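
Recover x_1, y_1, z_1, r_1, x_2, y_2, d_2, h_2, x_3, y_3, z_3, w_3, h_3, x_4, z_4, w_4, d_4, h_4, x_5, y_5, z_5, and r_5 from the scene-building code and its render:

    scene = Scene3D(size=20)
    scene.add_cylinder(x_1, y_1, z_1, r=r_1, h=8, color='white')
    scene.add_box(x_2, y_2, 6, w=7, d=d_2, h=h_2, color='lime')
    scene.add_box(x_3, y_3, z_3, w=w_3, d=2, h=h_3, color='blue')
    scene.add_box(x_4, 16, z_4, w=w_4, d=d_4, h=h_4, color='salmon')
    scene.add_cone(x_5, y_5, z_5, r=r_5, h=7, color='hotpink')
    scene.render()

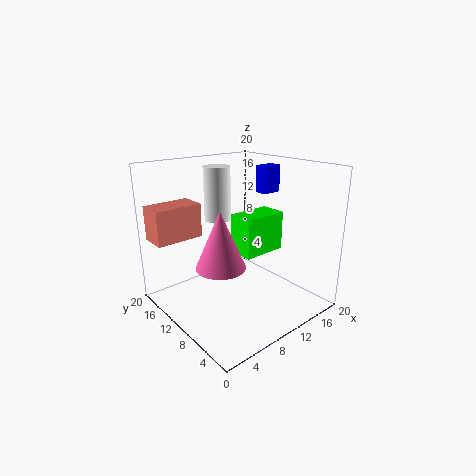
x_1 = 11
y_1 = 16
z_1 = 11
r_1 = 2
x_2 = 12
y_2 = 10
d_2 = 4
h_2 = 6
x_3 = 16
y_3 = 11
z_3 = 15
w_3 = 3
h_3 = 4
x_4 = 1
z_4 = 9
w_4 = 7
d_4 = 4
h_4 = 5
x_5 = 4
y_5 = 6
z_5 = 9
r_5 = 3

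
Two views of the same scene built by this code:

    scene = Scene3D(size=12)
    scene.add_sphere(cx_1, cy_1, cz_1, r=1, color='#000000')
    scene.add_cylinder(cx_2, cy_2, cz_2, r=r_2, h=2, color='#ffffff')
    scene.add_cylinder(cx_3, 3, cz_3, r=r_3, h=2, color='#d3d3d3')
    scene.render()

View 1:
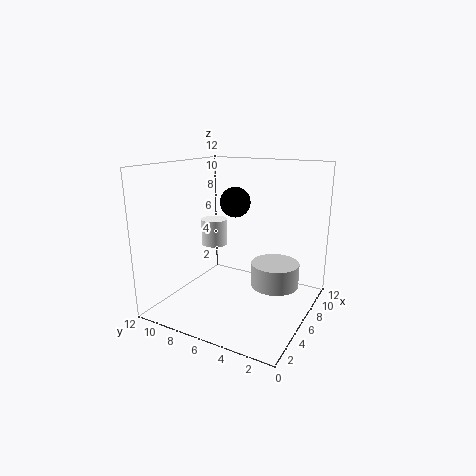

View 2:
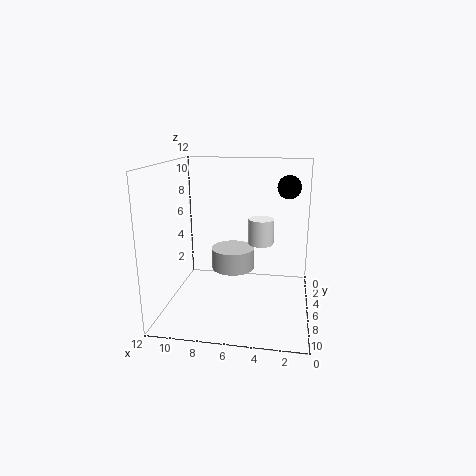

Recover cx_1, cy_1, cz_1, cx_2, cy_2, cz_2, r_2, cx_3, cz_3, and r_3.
cx_1 = 2
cy_1 = 4
cz_1 = 10
cx_2 = 4
cy_2 = 7
cz_2 = 6
r_2 = 1
cx_3 = 7
cz_3 = 2
r_3 = 2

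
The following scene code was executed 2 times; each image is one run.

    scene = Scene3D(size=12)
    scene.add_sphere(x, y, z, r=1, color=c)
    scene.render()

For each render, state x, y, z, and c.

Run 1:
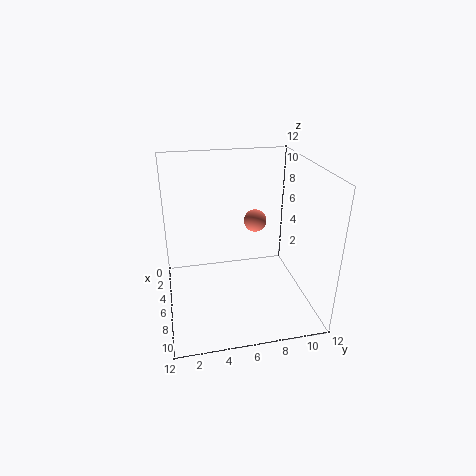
x = 4; y = 8; z = 6.5; c = 'salmon'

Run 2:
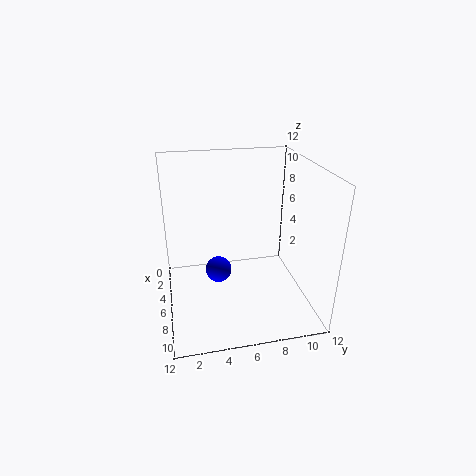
x = 8; y = 4; z = 4.5; c = 'blue'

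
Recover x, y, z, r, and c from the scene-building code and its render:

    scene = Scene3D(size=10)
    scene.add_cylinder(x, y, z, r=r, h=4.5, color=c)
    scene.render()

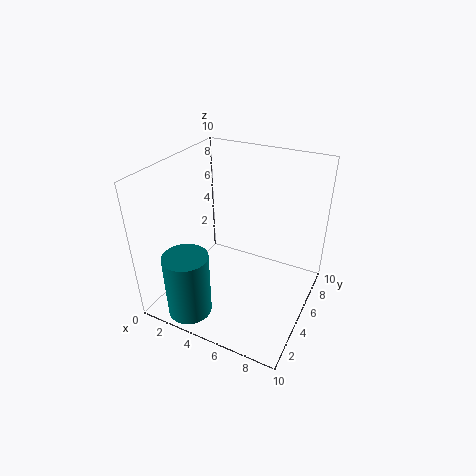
x = 3
y = 1.5
z = 0.5
r = 1.5
c = 'teal'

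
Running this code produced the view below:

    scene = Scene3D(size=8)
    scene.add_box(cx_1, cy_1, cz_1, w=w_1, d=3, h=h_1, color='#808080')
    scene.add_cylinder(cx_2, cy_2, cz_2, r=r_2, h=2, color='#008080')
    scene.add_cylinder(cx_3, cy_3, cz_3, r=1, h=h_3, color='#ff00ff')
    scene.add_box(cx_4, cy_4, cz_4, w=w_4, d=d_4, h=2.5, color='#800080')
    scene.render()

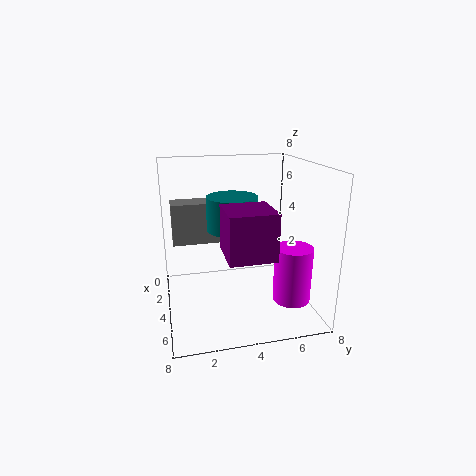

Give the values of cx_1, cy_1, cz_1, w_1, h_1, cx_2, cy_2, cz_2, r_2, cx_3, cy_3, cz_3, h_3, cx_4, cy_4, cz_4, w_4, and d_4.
cx_1 = 0.5, cy_1 = 0.5, cz_1 = 3, w_1 = 1.5, h_1 = 2.5, cx_2 = 2.5, cy_2 = 4, cz_2 = 4, r_2 = 1.5, cx_3 = 6, cy_3 = 6.5, cz_3 = 1, h_3 = 3, cx_4 = 4, cy_4 = 3, cz_4 = 3.5, w_4 = 2.5, d_4 = 2.5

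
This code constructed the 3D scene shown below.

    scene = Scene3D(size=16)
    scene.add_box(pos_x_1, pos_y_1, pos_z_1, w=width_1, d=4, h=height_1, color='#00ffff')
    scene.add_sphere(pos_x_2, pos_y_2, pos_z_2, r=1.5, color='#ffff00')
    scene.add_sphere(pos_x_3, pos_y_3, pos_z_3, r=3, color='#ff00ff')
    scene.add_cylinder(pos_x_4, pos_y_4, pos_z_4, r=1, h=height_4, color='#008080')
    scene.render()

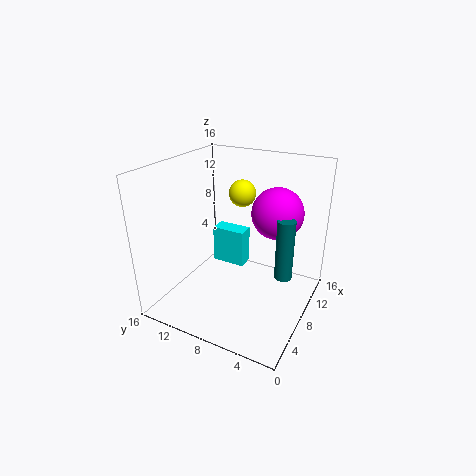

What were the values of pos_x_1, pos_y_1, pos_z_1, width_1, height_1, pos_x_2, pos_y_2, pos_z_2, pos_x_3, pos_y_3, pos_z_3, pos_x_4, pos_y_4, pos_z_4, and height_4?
pos_x_1 = 10
pos_y_1 = 8.5
pos_z_1 = 3
width_1 = 2
height_1 = 4.5
pos_x_2 = 10
pos_y_2 = 8.5
pos_z_2 = 12.5
pos_x_3 = 12
pos_y_3 = 5
pos_z_3 = 10
pos_x_4 = 9.5
pos_y_4 = 3
pos_z_4 = 3.5
height_4 = 7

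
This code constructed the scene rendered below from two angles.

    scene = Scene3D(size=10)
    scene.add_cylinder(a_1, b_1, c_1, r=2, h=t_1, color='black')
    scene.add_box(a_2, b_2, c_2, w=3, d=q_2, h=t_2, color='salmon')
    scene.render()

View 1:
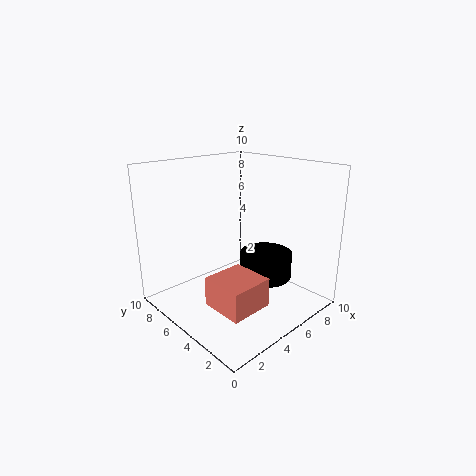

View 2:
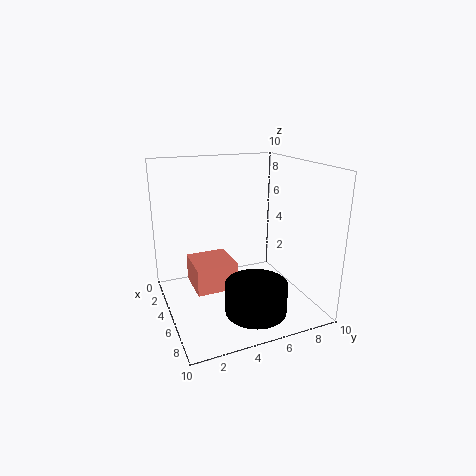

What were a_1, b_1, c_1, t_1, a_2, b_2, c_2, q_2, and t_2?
a_1 = 8; b_1 = 5; c_1 = 1; t_1 = 2; a_2 = 2; b_2 = 2; c_2 = 1; q_2 = 3; t_2 = 2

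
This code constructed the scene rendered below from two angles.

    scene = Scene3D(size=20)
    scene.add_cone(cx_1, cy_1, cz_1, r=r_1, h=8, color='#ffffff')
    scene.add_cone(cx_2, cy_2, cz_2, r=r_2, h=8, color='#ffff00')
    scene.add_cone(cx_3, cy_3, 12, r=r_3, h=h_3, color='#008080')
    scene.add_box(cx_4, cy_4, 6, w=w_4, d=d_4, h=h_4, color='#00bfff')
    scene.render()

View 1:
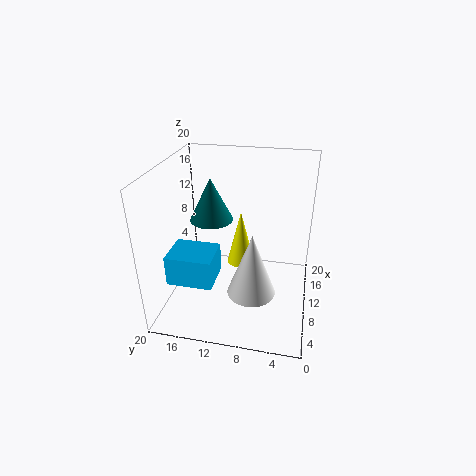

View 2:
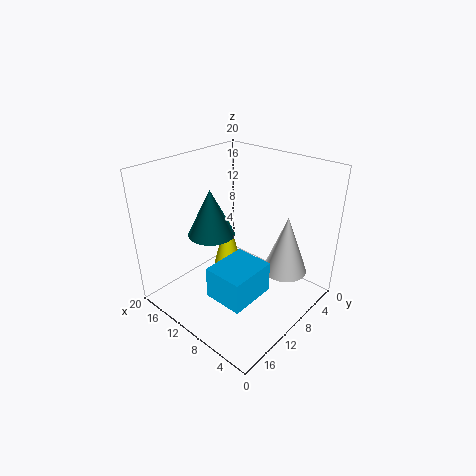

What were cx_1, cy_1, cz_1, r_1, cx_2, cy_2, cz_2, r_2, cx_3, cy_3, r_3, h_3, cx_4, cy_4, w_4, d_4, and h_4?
cx_1 = 4; cy_1 = 7; cz_1 = 6; r_1 = 3; cx_2 = 12; cy_2 = 10; cz_2 = 5; r_2 = 2; cx_3 = 11; cy_3 = 14; r_3 = 3; h_3 = 6; cx_4 = 3; cy_4 = 12; w_4 = 5; d_4 = 6; h_4 = 4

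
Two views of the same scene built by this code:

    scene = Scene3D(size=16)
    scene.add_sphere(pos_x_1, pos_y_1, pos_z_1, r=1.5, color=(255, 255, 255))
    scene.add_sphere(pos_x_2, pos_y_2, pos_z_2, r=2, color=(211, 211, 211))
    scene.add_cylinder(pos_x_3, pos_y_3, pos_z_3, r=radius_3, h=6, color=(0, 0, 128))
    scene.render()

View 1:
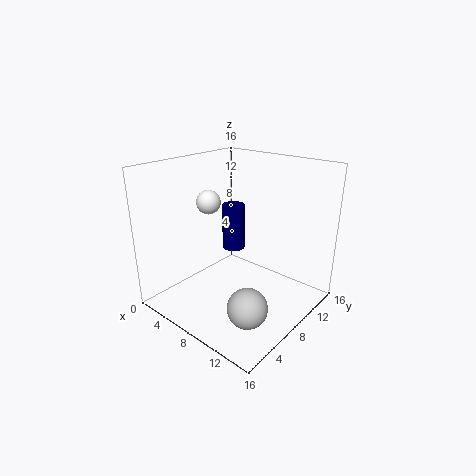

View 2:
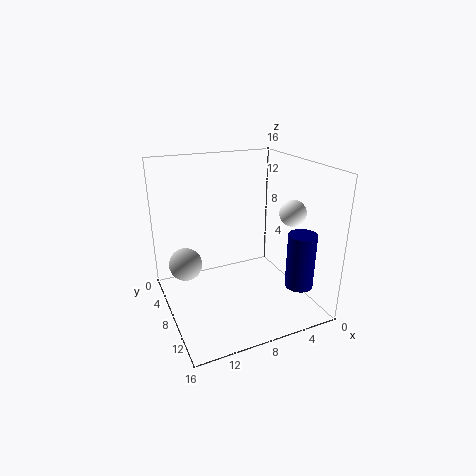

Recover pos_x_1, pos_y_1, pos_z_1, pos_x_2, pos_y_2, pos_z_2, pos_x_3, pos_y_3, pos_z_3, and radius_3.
pos_x_1 = 2, pos_y_1 = 9.5, pos_z_1 = 10.5, pos_x_2 = 13, pos_y_2 = 3.5, pos_z_2 = 3.5, pos_x_3 = 3, pos_y_3 = 13, pos_z_3 = 3.5, radius_3 = 1.5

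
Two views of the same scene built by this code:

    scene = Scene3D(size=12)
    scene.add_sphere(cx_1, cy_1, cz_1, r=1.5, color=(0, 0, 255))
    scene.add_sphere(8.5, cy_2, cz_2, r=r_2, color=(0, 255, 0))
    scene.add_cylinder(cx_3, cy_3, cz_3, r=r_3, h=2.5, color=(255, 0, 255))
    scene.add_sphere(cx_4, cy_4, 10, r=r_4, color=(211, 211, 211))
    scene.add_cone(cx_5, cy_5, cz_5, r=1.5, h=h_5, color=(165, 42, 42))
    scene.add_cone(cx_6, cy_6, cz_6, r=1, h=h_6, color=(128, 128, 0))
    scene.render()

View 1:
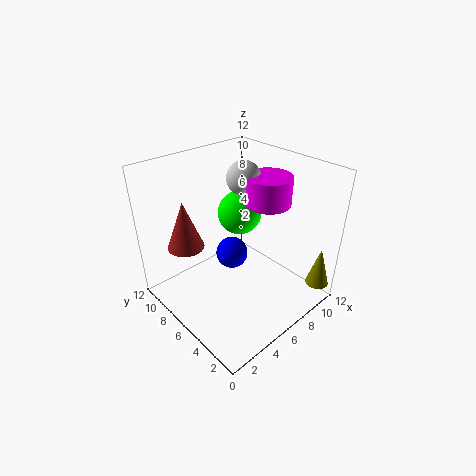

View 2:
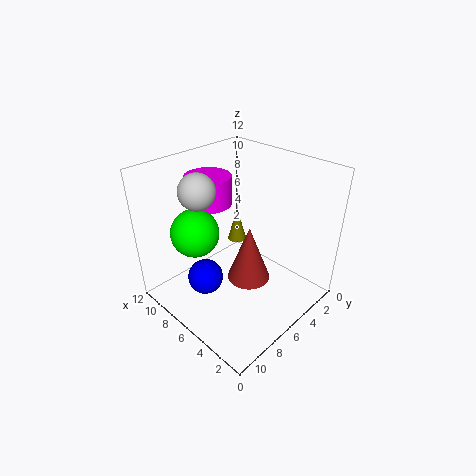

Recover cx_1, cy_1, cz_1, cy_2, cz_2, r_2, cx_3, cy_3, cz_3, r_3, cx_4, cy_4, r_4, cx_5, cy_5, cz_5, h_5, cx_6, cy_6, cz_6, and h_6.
cx_1 = 7.5; cy_1 = 8.5; cz_1 = 2.5; cy_2 = 8.5; cz_2 = 6.5; r_2 = 2; cx_3 = 9.5; cy_3 = 6; cz_3 = 8; r_3 = 2; cx_4 = 8.5; cy_4 = 8; r_4 = 1.5; cx_5 = 2.5; cy_5 = 8.5; cz_5 = 5.5; h_5 = 4; cx_6 = 11; cy_6 = 1; cz_6 = 1.5; h_6 = 3.5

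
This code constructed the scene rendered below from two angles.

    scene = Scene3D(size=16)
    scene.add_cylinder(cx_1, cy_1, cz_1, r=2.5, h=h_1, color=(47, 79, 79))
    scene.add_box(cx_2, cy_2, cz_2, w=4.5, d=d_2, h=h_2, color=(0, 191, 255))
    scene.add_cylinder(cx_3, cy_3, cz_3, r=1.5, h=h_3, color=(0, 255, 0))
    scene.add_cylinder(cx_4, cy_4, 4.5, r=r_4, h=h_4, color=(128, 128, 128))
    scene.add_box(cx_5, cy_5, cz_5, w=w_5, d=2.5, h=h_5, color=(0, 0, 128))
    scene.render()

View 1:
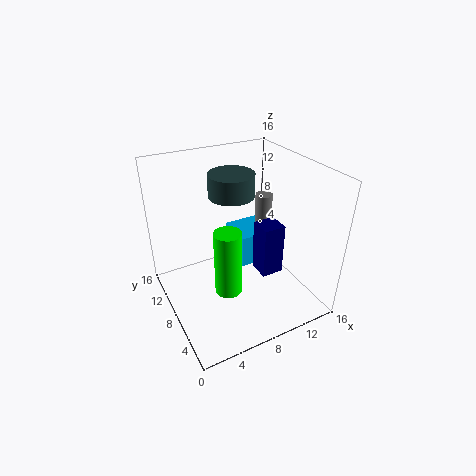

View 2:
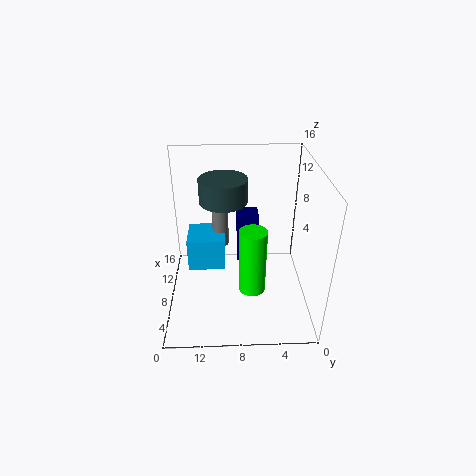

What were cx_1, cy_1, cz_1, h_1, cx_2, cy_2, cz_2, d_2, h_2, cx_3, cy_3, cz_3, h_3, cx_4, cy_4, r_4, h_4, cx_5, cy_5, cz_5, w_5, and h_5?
cx_1 = 8
cy_1 = 9.5
cz_1 = 12.5
h_1 = 2.5
cx_2 = 9.5
cy_2 = 9.5
cz_2 = 2.5
d_2 = 4.5
h_2 = 4
cx_3 = 6
cy_3 = 6.5
cz_3 = 2.5
h_3 = 7.5
cx_4 = 12.5
cy_4 = 10
r_4 = 1
h_4 = 7
cx_5 = 10
cy_5 = 5.5
cz_5 = 3.5
w_5 = 2.5
h_5 = 6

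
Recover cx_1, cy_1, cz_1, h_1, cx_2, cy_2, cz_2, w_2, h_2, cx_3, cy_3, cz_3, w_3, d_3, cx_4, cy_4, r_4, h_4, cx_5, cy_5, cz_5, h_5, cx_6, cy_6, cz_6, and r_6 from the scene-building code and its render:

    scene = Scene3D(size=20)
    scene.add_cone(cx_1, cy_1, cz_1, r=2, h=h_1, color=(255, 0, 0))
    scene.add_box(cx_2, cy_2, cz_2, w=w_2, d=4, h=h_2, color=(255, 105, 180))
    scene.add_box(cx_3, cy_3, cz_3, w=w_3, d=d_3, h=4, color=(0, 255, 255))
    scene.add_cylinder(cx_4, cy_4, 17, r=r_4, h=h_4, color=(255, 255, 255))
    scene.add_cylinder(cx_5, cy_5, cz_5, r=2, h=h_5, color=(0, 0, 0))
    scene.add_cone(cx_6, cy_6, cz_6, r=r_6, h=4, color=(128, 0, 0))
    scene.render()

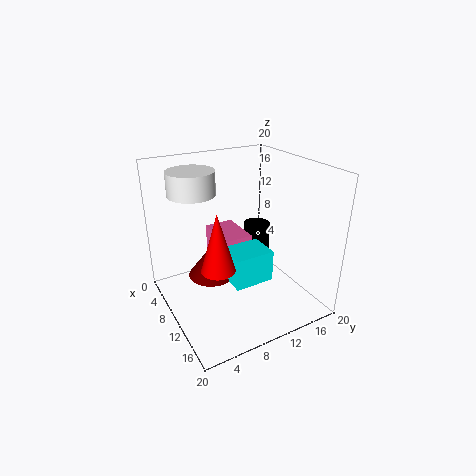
cx_1 = 16
cy_1 = 4
cz_1 = 10
h_1 = 7
cx_2 = 6
cy_2 = 7
cz_2 = 7
w_2 = 6
h_2 = 4
cx_3 = 13
cy_3 = 6
cz_3 = 7
w_3 = 4
d_3 = 5
cx_4 = 9
cy_4 = 4
r_4 = 3
h_4 = 3
cx_5 = 7
cy_5 = 15
cz_5 = 4
h_5 = 6
cx_6 = 12
cy_6 = 5
cz_6 = 7
r_6 = 3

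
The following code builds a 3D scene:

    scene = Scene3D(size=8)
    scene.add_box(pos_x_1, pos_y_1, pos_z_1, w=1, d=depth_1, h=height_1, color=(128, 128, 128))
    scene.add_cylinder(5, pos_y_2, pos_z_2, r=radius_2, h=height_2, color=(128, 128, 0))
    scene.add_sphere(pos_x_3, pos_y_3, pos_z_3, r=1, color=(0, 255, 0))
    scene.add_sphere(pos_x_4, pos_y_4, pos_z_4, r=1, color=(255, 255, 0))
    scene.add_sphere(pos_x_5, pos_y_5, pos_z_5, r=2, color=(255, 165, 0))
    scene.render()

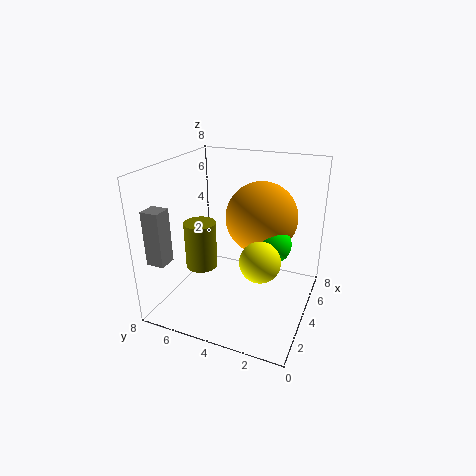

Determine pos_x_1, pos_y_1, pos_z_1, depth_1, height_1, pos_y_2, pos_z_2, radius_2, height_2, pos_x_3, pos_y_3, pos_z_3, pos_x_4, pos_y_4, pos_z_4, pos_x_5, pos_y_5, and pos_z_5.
pos_x_1 = 1
pos_y_1 = 7
pos_z_1 = 3
depth_1 = 1
height_1 = 3
pos_y_2 = 7
pos_z_2 = 1
radius_2 = 1
height_2 = 3
pos_x_3 = 4
pos_y_3 = 2
pos_z_3 = 4
pos_x_4 = 2
pos_y_4 = 2
pos_z_4 = 4
pos_x_5 = 5
pos_y_5 = 3
pos_z_5 = 5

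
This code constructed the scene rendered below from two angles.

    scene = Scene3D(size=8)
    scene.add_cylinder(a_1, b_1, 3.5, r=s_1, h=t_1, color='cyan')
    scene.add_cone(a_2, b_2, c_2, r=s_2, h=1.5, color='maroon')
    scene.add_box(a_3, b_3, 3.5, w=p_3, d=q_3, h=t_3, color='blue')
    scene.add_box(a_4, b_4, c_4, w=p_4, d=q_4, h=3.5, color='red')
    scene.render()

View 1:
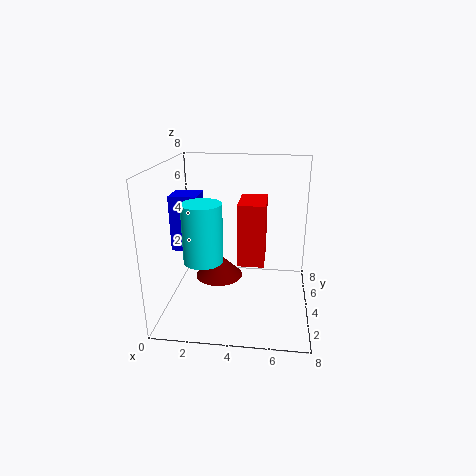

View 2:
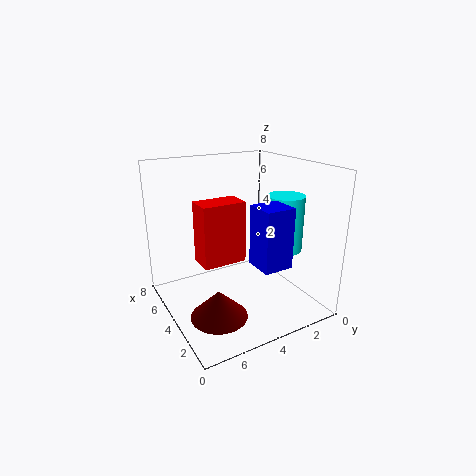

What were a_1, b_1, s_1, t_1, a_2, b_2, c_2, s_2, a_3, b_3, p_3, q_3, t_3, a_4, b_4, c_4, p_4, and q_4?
a_1 = 2.5, b_1 = 2, s_1 = 1, t_1 = 3, a_2 = 2.5, b_2 = 6, c_2 = 0.5, s_2 = 1.5, a_3 = 0.5, b_3 = 3, p_3 = 1.5, q_3 = 1.5, t_3 = 3, a_4 = 4, b_4 = 3.5, c_4 = 2.5, p_4 = 1.5, q_4 = 2.5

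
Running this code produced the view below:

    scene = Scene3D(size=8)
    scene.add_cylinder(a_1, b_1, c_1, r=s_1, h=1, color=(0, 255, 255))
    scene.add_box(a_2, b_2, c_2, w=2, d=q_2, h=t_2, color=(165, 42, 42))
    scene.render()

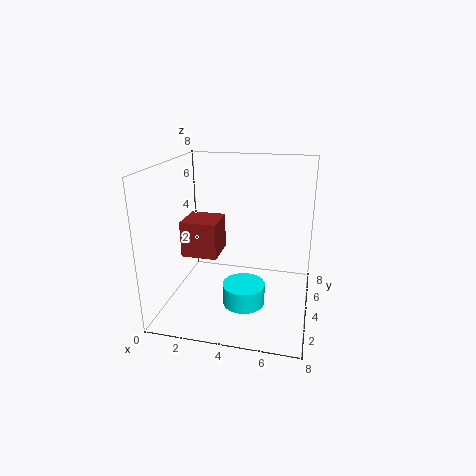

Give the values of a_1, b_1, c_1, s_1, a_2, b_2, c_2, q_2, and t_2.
a_1 = 5; b_1 = 1; c_1 = 2; s_1 = 1; a_2 = 1; b_2 = 3; c_2 = 3; q_2 = 2; t_2 = 2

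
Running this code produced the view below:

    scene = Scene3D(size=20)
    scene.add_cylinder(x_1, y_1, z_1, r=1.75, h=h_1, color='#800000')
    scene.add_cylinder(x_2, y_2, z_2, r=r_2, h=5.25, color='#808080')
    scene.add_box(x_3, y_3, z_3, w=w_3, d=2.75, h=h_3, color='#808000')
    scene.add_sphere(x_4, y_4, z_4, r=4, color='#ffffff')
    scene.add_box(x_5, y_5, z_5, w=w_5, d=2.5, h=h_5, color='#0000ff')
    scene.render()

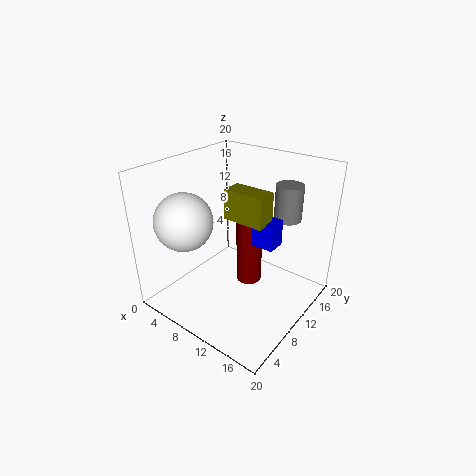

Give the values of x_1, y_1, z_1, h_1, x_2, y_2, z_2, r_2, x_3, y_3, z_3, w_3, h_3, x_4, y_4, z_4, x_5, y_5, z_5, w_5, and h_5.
x_1 = 11.75
y_1 = 10.25
z_1 = 4
h_1 = 9.5
x_2 = 13.75
y_2 = 17
z_2 = 11.25
r_2 = 2
x_3 = 9.5
y_3 = 7.75
z_3 = 13.75
w_3 = 5.5
h_3 = 4
x_4 = 4.25
y_4 = 5.5
z_4 = 12.5
x_5 = 12.5
y_5 = 9
z_5 = 10.5
w_5 = 3.5
h_5 = 3.5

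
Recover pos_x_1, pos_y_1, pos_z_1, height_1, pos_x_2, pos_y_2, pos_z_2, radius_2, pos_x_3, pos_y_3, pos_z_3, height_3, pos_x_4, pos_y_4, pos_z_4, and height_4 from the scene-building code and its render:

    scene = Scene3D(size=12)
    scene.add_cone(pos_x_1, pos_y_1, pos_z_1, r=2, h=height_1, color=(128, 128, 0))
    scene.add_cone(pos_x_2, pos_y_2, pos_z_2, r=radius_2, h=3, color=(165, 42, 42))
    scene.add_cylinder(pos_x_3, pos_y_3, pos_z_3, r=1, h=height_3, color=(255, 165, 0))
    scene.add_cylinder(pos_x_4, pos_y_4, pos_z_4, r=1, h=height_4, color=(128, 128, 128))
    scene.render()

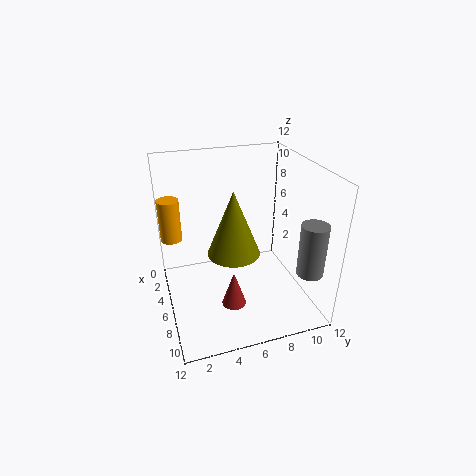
pos_x_1 = 8; pos_y_1 = 5; pos_z_1 = 6; height_1 = 5; pos_x_2 = 8; pos_y_2 = 5; pos_z_2 = 1; radius_2 = 1; pos_x_3 = 1; pos_y_3 = 1; pos_z_3 = 4; height_3 = 4; pos_x_4 = 11; pos_y_4 = 10; pos_z_4 = 5; height_4 = 4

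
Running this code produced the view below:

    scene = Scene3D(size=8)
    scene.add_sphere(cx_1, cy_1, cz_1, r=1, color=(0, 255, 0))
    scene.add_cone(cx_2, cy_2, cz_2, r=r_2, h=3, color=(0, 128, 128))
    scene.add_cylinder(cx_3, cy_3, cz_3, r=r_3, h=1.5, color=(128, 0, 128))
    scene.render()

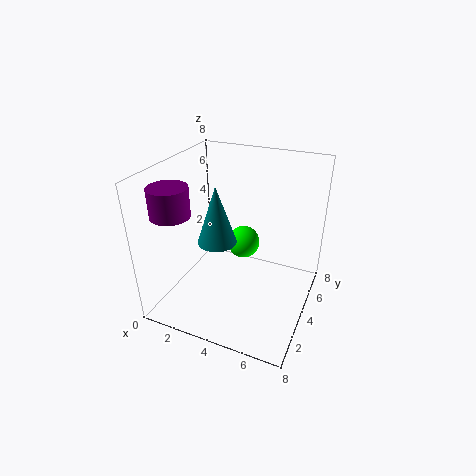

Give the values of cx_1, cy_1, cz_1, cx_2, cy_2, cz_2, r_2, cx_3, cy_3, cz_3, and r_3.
cx_1 = 3.5
cy_1 = 6
cz_1 = 2.5
cx_2 = 3.5
cy_2 = 2.5
cz_2 = 4.5
r_2 = 1
cx_3 = 1.5
cy_3 = 1.5
cz_3 = 6
r_3 = 1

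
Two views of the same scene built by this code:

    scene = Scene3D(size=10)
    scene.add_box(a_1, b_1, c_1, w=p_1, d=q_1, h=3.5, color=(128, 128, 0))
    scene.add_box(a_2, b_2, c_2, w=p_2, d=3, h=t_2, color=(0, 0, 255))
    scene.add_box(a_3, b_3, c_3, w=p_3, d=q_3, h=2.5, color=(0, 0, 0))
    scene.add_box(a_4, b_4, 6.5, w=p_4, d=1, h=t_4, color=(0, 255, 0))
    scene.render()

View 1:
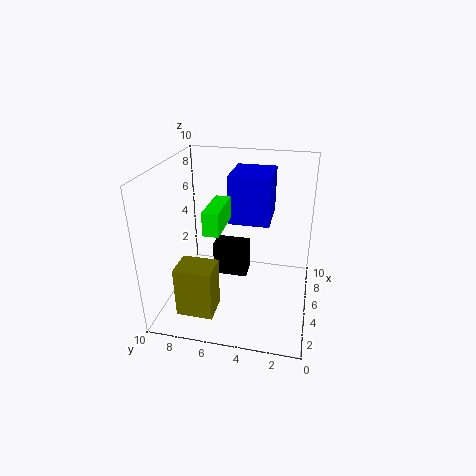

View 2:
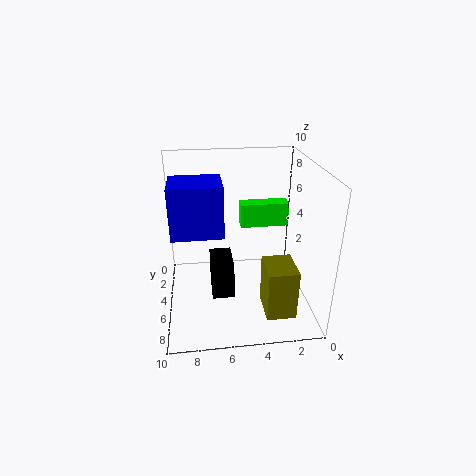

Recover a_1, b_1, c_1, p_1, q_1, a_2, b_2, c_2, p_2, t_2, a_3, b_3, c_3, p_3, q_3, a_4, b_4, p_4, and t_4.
a_1 = 1.5, b_1 = 6, c_1 = 0.5, p_1 = 2, q_1 = 2.5, a_2 = 6, b_2 = 3, c_2 = 5.5, p_2 = 3.5, t_2 = 3.5, a_3 = 5.5, b_3 = 4.5, c_3 = 1.5, p_3 = 1.5, q_3 = 2.5, a_4 = 2, b_4 = 5.5, p_4 = 3, t_4 = 1.5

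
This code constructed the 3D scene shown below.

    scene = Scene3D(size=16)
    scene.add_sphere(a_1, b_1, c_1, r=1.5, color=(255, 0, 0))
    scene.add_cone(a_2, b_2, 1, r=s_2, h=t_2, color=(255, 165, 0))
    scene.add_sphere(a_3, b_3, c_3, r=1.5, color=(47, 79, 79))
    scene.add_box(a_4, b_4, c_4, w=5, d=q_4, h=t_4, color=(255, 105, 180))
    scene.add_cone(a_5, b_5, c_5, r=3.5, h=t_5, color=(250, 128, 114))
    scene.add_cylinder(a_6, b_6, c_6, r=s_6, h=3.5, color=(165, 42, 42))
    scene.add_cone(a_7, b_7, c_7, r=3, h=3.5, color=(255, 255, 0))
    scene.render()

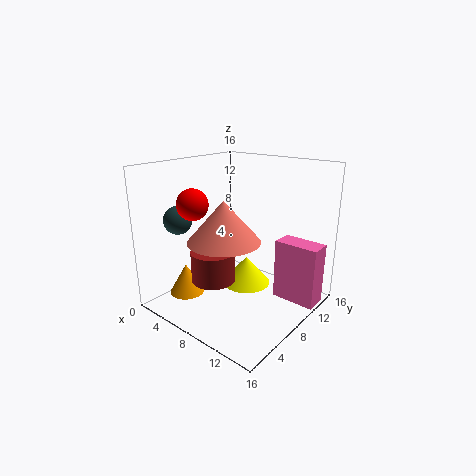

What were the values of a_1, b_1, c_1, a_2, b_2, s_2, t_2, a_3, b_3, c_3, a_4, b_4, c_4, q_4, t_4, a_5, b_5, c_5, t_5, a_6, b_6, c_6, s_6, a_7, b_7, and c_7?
a_1 = 7.5, b_1 = 2, c_1 = 13, a_2 = 3, b_2 = 4.5, s_2 = 2, t_2 = 3.5, a_3 = 4, b_3 = 3, c_3 = 10.5, a_4 = 11, b_4 = 11, c_4 = 0.5, q_4 = 2.5, t_4 = 7, a_5 = 10, b_5 = 3.5, c_5 = 9.5, t_5 = 4, a_6 = 6, b_6 = 6, c_6 = 3, s_6 = 2.5, a_7 = 6.5, b_7 = 11.5, c_7 = 0.5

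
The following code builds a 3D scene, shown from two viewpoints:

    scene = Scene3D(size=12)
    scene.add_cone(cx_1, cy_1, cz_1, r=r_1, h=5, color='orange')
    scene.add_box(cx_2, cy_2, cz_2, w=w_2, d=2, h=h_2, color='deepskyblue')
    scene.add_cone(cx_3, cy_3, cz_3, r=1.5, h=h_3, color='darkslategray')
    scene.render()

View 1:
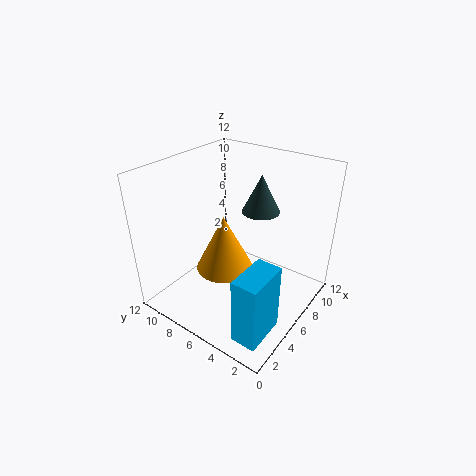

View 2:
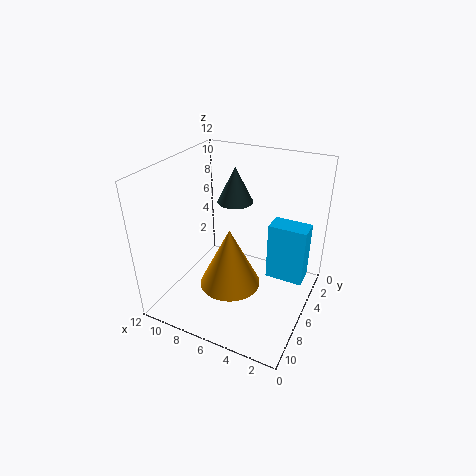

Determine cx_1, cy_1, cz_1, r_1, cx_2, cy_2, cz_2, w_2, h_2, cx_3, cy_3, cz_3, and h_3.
cx_1 = 6, cy_1 = 7.5, cz_1 = 2.5, r_1 = 2.5, cx_2 = 1, cy_2 = 1, cz_2 = 0.5, w_2 = 3.5, h_2 = 5.5, cx_3 = 7, cy_3 = 4.5, cz_3 = 8.5, h_3 = 3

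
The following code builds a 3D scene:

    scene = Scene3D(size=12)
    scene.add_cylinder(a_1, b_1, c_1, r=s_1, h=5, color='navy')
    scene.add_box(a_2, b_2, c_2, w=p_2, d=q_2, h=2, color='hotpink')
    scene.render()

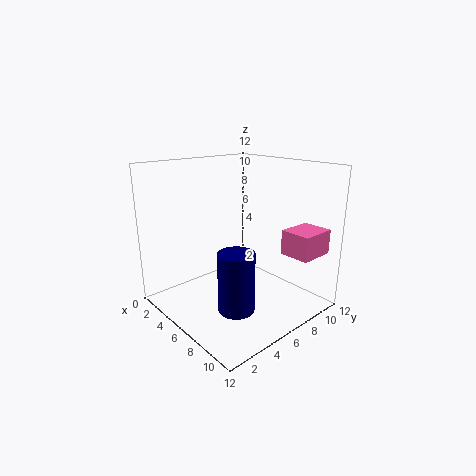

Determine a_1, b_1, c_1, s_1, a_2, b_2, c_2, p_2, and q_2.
a_1 = 7.5
b_1 = 4.5
c_1 = 0.5
s_1 = 1.5
a_2 = 9
b_2 = 8
c_2 = 5
p_2 = 2.5
q_2 = 3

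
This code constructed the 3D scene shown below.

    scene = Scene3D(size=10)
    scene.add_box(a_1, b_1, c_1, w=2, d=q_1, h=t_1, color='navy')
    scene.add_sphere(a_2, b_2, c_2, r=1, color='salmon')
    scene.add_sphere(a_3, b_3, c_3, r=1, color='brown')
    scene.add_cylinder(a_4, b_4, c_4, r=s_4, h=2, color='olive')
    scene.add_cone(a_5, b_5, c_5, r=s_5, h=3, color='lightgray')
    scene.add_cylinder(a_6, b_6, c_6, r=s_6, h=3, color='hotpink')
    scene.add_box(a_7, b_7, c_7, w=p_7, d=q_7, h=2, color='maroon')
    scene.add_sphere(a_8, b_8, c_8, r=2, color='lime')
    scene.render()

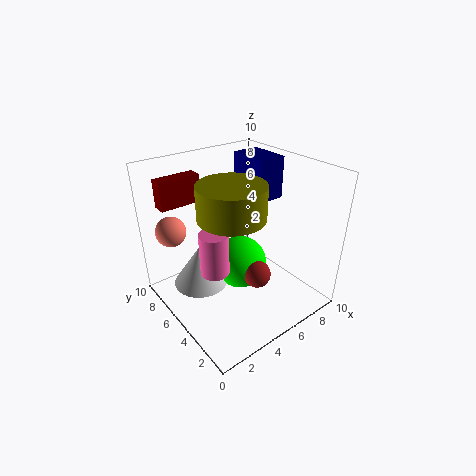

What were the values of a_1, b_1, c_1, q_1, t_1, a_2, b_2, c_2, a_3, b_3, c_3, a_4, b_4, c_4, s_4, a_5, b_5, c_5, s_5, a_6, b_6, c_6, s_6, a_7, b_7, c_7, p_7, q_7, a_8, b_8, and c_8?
a_1 = 7
b_1 = 5
c_1 = 7
q_1 = 3
t_1 = 3
a_2 = 1
b_2 = 7
c_2 = 6
a_3 = 6
b_3 = 4
c_3 = 2
a_4 = 3
b_4 = 3
c_4 = 8
s_4 = 2
a_5 = 3
b_5 = 7
c_5 = 1
s_5 = 2
a_6 = 3
b_6 = 5
c_6 = 3
s_6 = 1
a_7 = 1
b_7 = 8
c_7 = 7
p_7 = 3
q_7 = 1
a_8 = 6
b_8 = 6
c_8 = 2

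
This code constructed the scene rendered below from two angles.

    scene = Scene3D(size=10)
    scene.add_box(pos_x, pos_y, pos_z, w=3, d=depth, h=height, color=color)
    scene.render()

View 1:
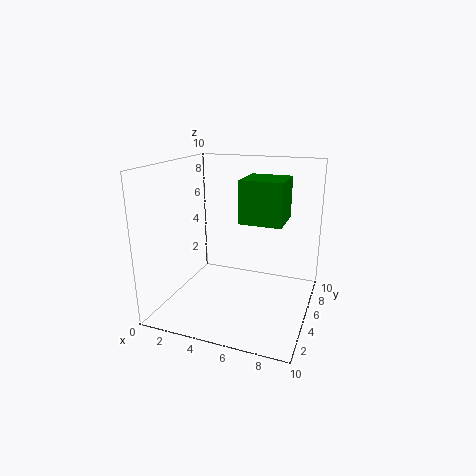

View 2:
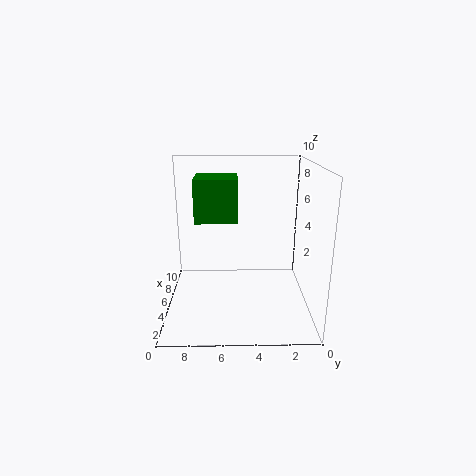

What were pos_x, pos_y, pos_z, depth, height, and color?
pos_x = 5, pos_y = 5, pos_z = 6, depth = 3, height = 3, color = 'green'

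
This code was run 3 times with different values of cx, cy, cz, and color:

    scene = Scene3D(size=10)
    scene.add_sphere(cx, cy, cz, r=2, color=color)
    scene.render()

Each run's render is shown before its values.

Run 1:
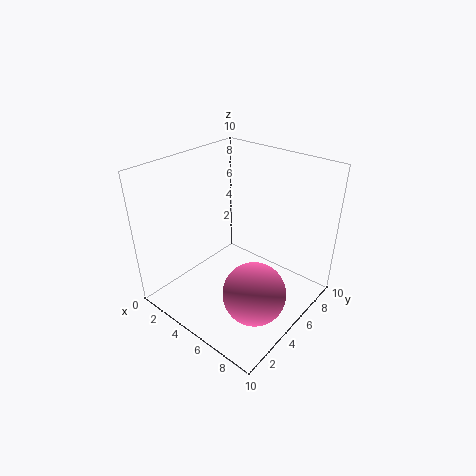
cx = 8; cy = 3; cz = 3; color = 'hotpink'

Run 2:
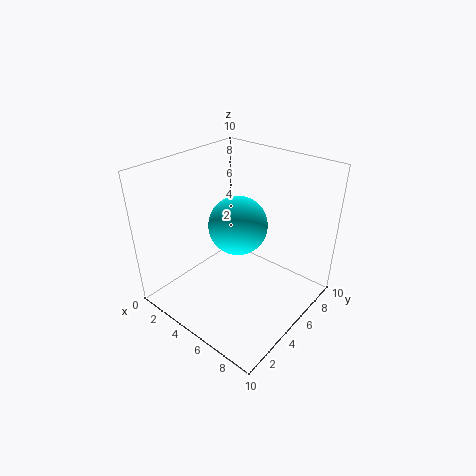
cx = 5; cy = 5; cz = 6; color = 'cyan'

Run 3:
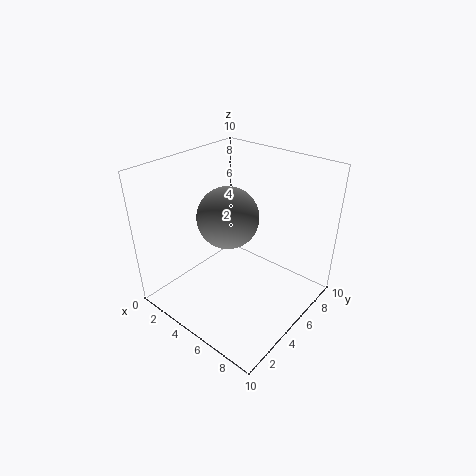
cx = 5; cy = 4; cz = 7; color = 'gray'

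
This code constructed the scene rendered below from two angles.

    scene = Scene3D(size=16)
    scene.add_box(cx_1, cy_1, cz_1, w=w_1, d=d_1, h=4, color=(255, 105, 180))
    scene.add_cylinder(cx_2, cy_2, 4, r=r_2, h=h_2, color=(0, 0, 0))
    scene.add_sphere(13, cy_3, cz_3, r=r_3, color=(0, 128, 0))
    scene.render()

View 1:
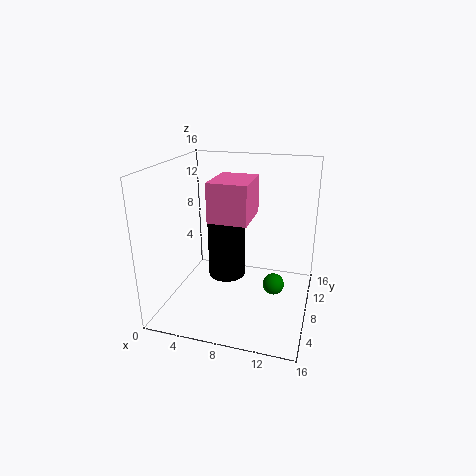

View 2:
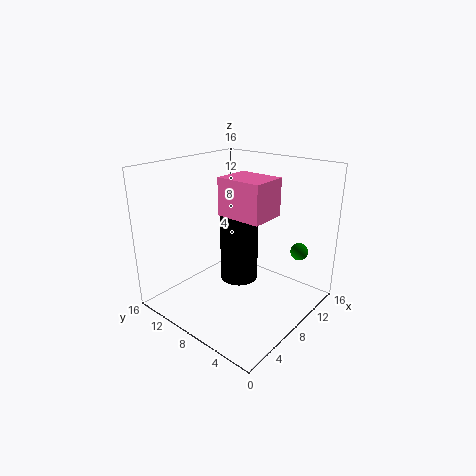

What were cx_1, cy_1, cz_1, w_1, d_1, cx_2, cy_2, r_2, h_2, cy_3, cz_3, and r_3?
cx_1 = 6
cy_1 = 4
cz_1 = 11
w_1 = 4
d_1 = 5
cx_2 = 7
cy_2 = 7
r_2 = 2
h_2 = 7
cy_3 = 3
cz_3 = 6
r_3 = 1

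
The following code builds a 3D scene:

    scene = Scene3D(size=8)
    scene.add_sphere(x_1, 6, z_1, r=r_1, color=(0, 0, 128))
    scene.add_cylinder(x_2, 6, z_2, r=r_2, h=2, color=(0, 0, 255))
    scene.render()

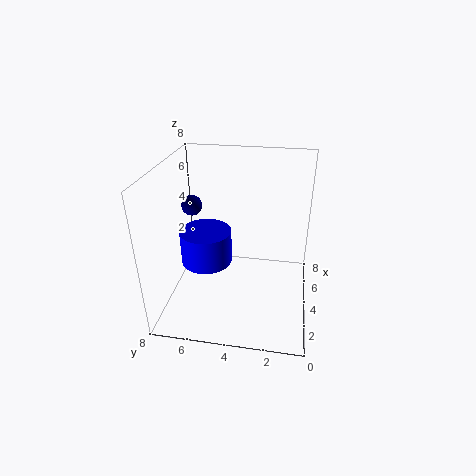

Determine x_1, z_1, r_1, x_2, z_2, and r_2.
x_1 = 2.5
z_1 = 6.5
r_1 = 0.5
x_2 = 4.5
z_2 = 2
r_2 = 1.5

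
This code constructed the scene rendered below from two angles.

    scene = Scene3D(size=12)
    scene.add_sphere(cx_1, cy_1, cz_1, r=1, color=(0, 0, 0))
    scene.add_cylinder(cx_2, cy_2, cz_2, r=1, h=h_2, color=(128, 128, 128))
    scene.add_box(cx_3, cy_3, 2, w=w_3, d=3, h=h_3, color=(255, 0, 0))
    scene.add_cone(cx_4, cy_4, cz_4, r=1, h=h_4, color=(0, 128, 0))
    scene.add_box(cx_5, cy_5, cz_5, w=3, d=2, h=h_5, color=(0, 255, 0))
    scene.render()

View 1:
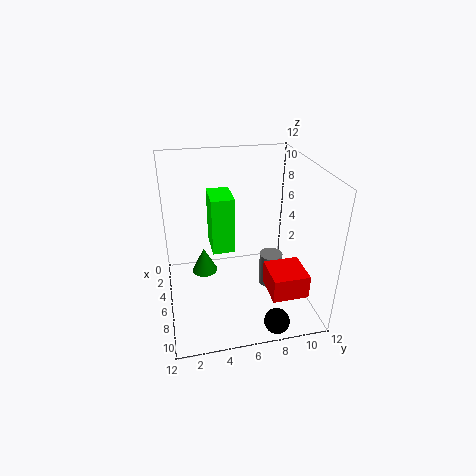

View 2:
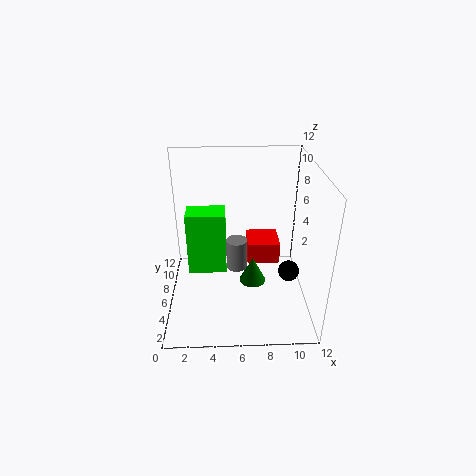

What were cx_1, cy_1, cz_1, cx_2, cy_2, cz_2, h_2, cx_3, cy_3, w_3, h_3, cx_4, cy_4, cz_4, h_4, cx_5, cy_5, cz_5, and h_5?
cx_1 = 11
cy_1 = 8
cz_1 = 1
cx_2 = 6
cy_2 = 9
cz_2 = 1
h_2 = 3
cx_3 = 7
cy_3 = 8
w_3 = 3
h_3 = 2
cx_4 = 7
cy_4 = 3
cz_4 = 4
h_4 = 2
cx_5 = 2
cy_5 = 4
cz_5 = 4
h_5 = 5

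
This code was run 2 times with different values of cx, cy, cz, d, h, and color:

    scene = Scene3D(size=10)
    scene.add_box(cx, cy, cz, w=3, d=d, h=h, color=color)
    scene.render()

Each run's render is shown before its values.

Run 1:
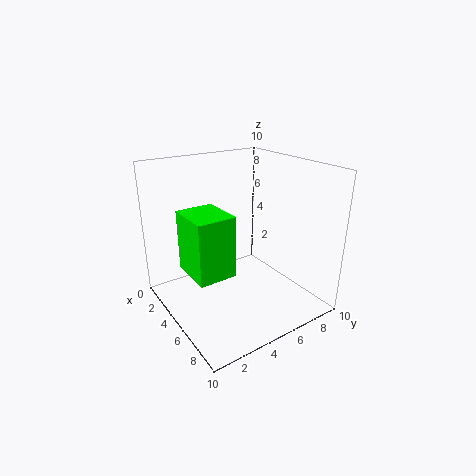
cx = 4; cy = 1; cz = 3.5; d = 2.5; h = 4; color = 'lime'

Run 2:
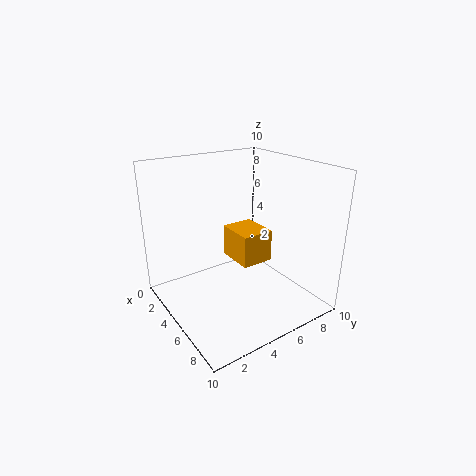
cx = 1.5; cy = 6; cz = 2; d = 2.5; h = 2.5; color = 'orange'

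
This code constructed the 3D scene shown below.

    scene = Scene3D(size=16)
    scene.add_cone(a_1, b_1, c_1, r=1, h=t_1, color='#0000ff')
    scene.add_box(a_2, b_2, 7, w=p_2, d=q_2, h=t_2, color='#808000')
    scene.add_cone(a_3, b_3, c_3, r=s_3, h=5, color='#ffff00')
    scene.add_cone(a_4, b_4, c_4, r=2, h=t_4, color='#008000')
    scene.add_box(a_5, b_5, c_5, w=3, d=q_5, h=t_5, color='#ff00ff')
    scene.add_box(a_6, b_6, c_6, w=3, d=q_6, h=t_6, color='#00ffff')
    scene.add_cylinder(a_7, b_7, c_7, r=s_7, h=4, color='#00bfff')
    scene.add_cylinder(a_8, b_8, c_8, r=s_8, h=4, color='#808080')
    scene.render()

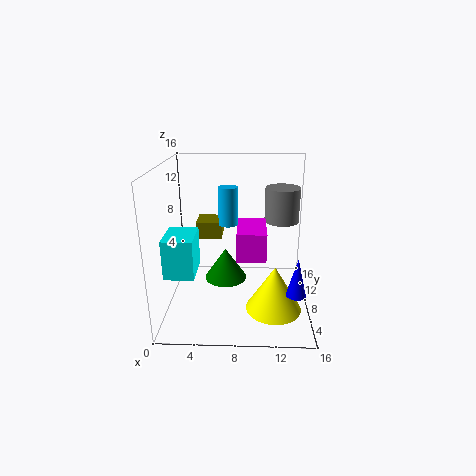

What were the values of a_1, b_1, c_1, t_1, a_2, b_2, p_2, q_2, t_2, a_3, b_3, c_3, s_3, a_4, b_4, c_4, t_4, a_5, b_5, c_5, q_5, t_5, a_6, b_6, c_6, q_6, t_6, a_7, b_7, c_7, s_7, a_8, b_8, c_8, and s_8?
a_1 = 14
b_1 = 3
c_1 = 4
t_1 = 4
a_2 = 3
b_2 = 10
p_2 = 3
q_2 = 3
t_2 = 2
a_3 = 12
b_3 = 5
c_3 = 1
s_3 = 3
a_4 = 7
b_4 = 3
c_4 = 6
t_4 = 3
a_5 = 8
b_5 = 4
c_5 = 7
q_5 = 5
t_5 = 3
a_6 = 1
b_6 = 2
c_6 = 6
q_6 = 4
t_6 = 4
a_7 = 7
b_7 = 7
c_7 = 10
s_7 = 1
a_8 = 13
b_8 = 11
c_8 = 9
s_8 = 2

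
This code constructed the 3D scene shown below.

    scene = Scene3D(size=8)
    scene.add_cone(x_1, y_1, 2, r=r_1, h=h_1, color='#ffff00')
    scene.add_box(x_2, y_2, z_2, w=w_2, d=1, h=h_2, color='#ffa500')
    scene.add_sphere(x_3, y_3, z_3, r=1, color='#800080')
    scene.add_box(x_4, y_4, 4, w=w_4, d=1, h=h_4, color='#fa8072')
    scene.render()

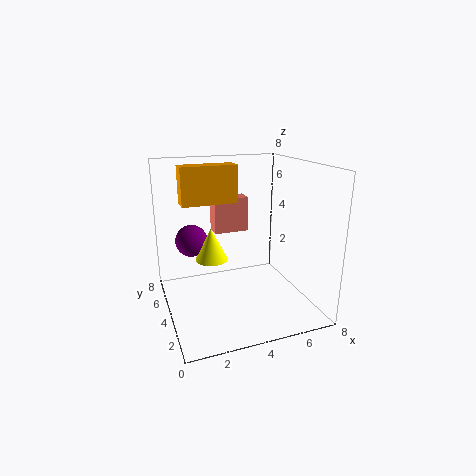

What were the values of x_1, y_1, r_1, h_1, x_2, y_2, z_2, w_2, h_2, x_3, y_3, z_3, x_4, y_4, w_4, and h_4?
x_1 = 3; y_1 = 6; r_1 = 1; h_1 = 2; x_2 = 1; y_2 = 4; z_2 = 6; w_2 = 3; h_2 = 2; x_3 = 2; y_3 = 7; z_3 = 3; x_4 = 3; y_4 = 5; w_4 = 2; h_4 = 2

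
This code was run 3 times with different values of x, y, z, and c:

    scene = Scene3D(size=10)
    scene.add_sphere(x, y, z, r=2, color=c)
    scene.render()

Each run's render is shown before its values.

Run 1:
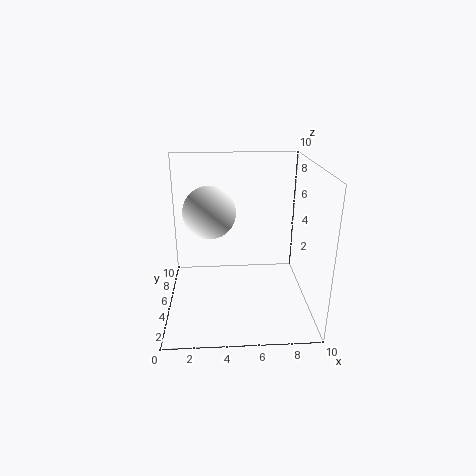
x = 3
y = 7.5
z = 6
c = 'white'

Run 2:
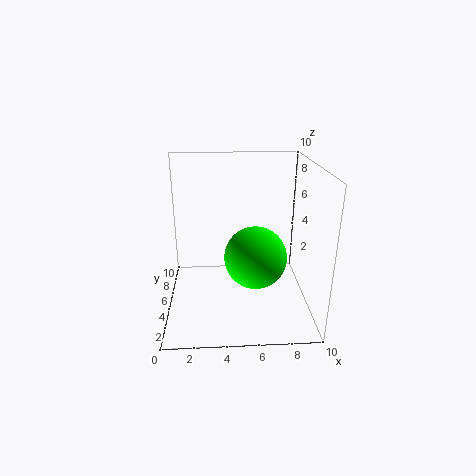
x = 6
y = 3
z = 4.5
c = 'lime'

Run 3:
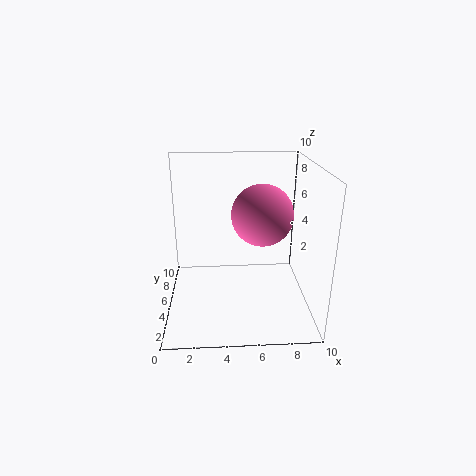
x = 6.5
y = 4
z = 7
c = 'hotpink'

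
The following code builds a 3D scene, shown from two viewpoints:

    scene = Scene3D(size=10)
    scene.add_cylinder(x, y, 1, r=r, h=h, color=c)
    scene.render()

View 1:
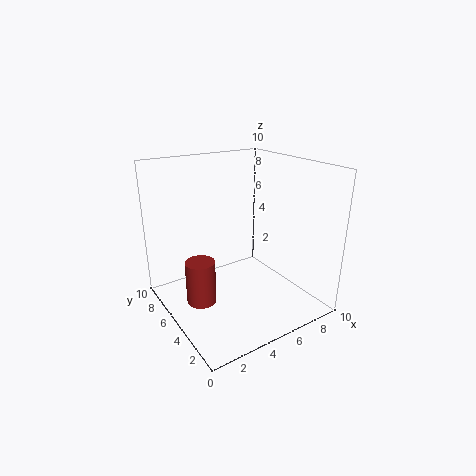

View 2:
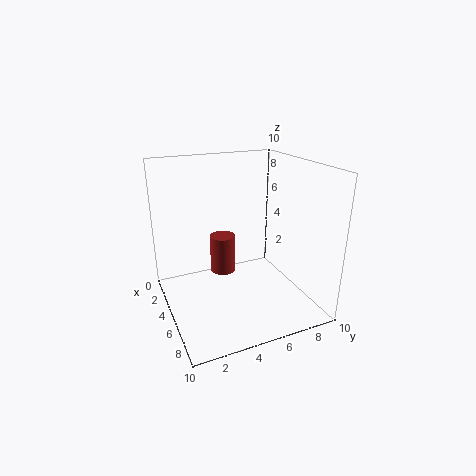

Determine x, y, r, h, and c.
x = 2, y = 5, r = 1, h = 3, c = 'brown'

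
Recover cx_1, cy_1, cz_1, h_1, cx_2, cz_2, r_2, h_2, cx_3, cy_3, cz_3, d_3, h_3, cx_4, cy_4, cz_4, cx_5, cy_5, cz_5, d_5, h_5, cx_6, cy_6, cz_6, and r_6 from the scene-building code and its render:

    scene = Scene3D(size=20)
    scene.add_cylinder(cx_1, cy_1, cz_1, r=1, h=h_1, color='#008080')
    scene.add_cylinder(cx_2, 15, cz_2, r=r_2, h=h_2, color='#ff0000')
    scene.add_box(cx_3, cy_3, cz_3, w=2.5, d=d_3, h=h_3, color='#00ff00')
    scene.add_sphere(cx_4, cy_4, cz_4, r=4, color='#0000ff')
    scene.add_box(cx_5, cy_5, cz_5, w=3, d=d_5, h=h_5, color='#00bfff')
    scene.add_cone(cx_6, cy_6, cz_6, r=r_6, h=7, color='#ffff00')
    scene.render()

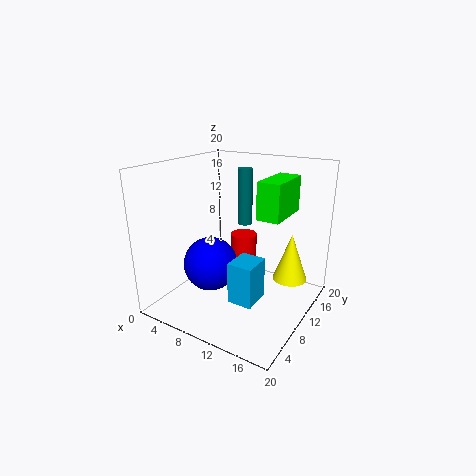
cx_1 = 10.5, cy_1 = 11, cz_1 = 12, h_1 = 7.5, cx_2 = 8, cz_2 = 3, r_2 = 2, h_2 = 5.5, cx_3 = 16.5, cy_3 = 3, cz_3 = 16, d_3 = 5.5, h_3 = 4, cx_4 = 5.5, cy_4 = 9.5, cz_4 = 5, cx_5 = 13.5, cy_5 = 2, cz_5 = 5.5, d_5 = 3.5, h_5 = 5, cx_6 = 16, cy_6 = 15, cz_6 = 3, r_6 = 2.5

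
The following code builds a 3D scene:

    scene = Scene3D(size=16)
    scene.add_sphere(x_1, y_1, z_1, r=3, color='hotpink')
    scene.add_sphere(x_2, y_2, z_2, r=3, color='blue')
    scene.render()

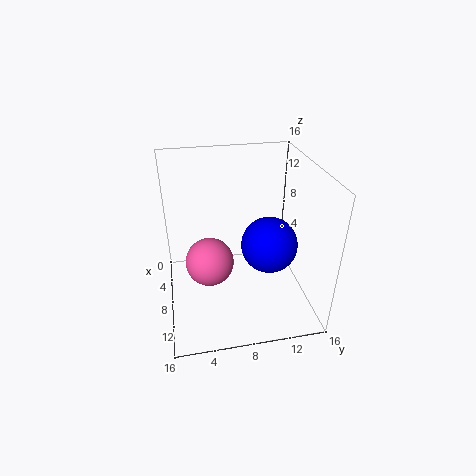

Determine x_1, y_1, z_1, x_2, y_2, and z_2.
x_1 = 5; y_1 = 5; z_1 = 3; x_2 = 10; y_2 = 11; z_2 = 8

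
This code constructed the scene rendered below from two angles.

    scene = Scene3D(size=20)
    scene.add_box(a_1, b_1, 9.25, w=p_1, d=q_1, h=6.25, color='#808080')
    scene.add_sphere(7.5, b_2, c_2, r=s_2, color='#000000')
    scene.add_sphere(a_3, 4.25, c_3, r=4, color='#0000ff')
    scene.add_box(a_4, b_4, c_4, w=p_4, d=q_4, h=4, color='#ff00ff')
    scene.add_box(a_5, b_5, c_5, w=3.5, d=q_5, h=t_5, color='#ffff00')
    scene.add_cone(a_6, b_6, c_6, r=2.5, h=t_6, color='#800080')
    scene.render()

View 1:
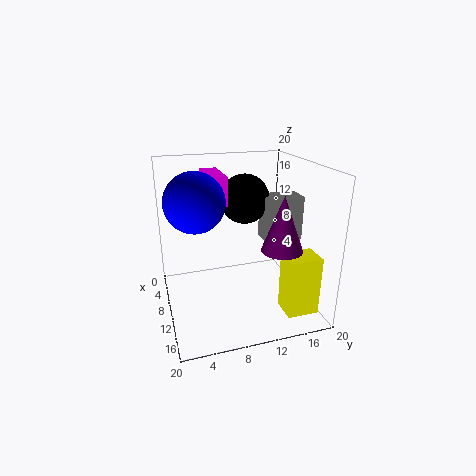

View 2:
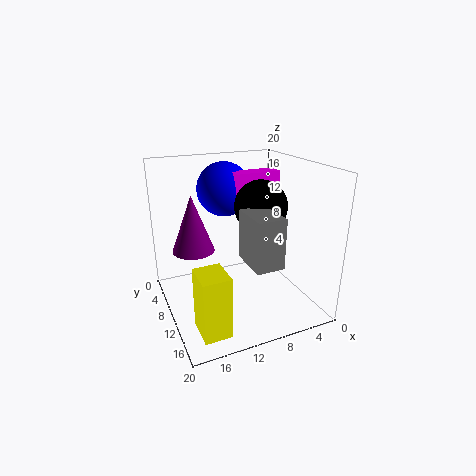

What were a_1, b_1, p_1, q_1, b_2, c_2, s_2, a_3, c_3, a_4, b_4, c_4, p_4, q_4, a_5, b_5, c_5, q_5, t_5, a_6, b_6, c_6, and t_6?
a_1 = 8
b_1 = 13.75
p_1 = 3.5
q_1 = 5.25
b_2 = 11.75
c_2 = 14.75
s_2 = 3.5
a_3 = 9.75
c_3 = 15.5
a_4 = 3
b_4 = 6.25
c_4 = 14.5
p_4 = 6.5
q_4 = 2.5
a_5 = 14.5
b_5 = 14.5
c_5 = 1.25
q_5 = 4.25
t_5 = 8
a_6 = 17.25
b_6 = 13.25
c_6 = 11
t_6 = 6.75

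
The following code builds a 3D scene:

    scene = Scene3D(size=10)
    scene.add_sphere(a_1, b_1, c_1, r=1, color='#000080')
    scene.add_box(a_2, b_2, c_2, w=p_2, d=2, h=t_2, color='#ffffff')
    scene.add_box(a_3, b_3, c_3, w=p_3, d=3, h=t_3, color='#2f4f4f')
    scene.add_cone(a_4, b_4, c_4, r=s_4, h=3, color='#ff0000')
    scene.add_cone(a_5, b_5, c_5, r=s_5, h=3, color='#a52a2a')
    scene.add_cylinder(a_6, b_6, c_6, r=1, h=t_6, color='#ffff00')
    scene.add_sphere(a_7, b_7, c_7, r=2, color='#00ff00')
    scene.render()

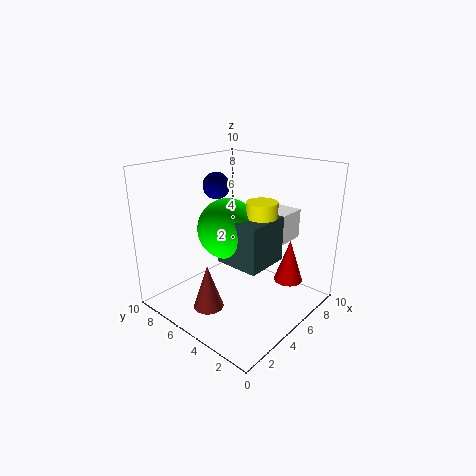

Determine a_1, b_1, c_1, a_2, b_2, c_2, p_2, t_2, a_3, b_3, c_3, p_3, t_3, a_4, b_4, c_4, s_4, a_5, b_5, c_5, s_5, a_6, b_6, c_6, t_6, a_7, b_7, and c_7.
a_1 = 6
b_1 = 8
c_1 = 8
a_2 = 6
b_2 = 2
c_2 = 5
p_2 = 2
t_2 = 2
a_3 = 3
b_3 = 2
c_3 = 4
p_3 = 3
t_3 = 3
a_4 = 7
b_4 = 2
c_4 = 2
s_4 = 1
a_5 = 2
b_5 = 5
c_5 = 1
s_5 = 1
a_6 = 5
b_6 = 3
c_6 = 6
t_6 = 2
a_7 = 4
b_7 = 5
c_7 = 6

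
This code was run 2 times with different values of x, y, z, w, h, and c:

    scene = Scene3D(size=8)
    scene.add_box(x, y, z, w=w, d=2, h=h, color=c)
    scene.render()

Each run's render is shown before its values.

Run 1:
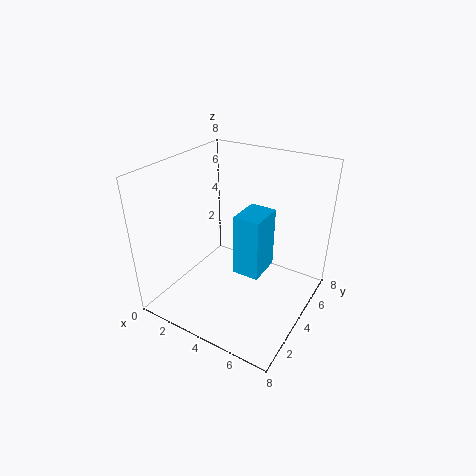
x = 4, y = 3.5, z = 2, w = 1.5, h = 3.5, c = 'deepskyblue'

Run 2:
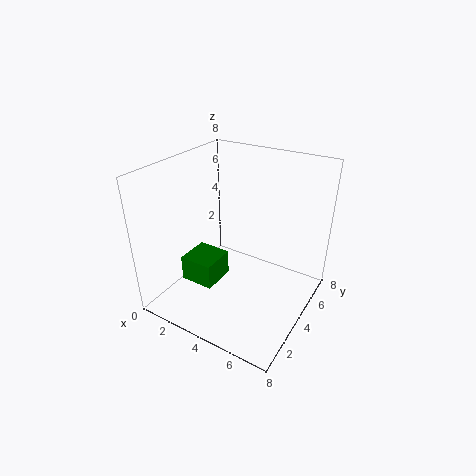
x = 1, y = 2.5, z = 1, w = 2, h = 1.5, c = 'green'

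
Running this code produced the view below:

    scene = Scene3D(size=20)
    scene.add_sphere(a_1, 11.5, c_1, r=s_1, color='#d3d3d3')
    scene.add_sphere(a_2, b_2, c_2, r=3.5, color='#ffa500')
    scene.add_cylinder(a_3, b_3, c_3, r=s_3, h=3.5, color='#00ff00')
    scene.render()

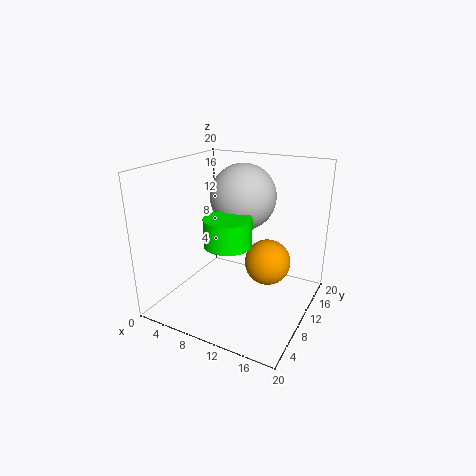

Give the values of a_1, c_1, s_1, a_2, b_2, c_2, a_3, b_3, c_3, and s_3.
a_1 = 10, c_1 = 15.5, s_1 = 4.5, a_2 = 12.5, b_2 = 15, c_2 = 4.5, a_3 = 11, b_3 = 5.5, c_3 = 11, s_3 = 3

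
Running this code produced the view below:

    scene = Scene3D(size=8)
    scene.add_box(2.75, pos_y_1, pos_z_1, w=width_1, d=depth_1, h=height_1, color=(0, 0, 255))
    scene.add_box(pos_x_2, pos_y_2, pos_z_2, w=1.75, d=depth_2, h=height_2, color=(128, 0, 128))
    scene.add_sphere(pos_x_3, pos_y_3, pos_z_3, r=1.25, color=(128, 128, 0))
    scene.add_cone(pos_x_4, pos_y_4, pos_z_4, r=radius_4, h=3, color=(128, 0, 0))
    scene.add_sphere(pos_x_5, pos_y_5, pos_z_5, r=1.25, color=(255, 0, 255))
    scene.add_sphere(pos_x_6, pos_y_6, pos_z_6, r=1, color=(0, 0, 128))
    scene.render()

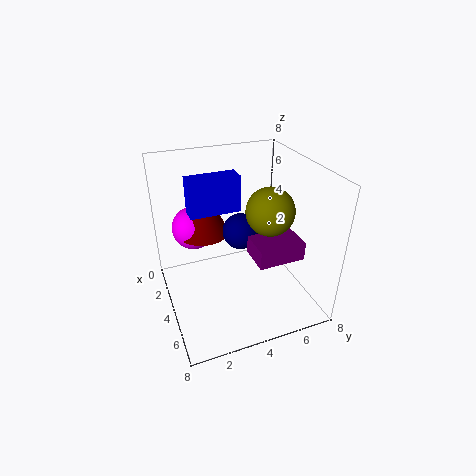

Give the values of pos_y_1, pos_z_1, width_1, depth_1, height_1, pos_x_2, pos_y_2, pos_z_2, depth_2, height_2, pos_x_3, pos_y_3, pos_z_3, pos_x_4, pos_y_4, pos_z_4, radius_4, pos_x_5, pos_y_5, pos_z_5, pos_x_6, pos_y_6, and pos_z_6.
pos_y_1 = 1.5
pos_z_1 = 5.5
width_1 = 1
depth_1 = 2.75
height_1 = 2
pos_x_2 = 4.75
pos_y_2 = 4.25
pos_z_2 = 3.5
depth_2 = 2.5
height_2 = 1
pos_x_3 = 5.25
pos_y_3 = 5.25
pos_z_3 = 6
pos_x_4 = 2.25
pos_y_4 = 2.5
pos_z_4 = 3.75
radius_4 = 1.5
pos_x_5 = 2
pos_y_5 = 2
pos_z_5 = 4
pos_x_6 = 3.75
pos_y_6 = 4.25
pos_z_6 = 4.25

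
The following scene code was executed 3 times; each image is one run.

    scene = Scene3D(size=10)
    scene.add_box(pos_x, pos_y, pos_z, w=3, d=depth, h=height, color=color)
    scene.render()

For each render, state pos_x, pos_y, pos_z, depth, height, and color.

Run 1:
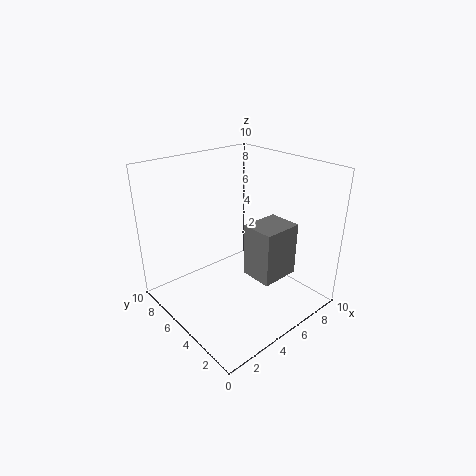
pos_x = 6, pos_y = 3, pos_z = 1.5, depth = 2.5, height = 4, color = 'gray'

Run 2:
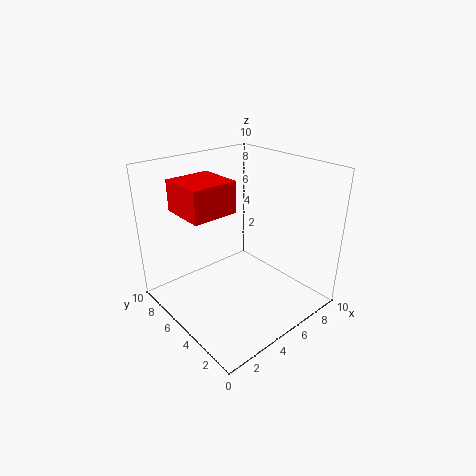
pos_x = 1, pos_y = 4, pos_z = 7.5, depth = 3, height = 2, color = 'red'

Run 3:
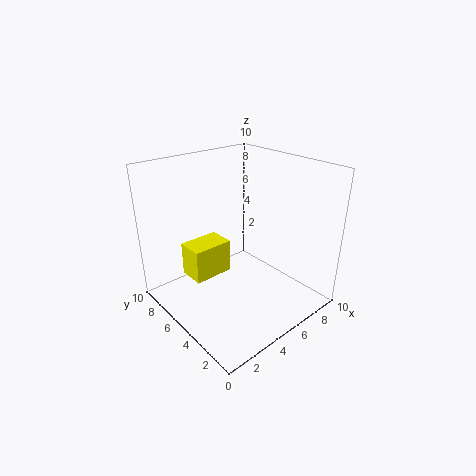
pos_x = 2.5, pos_y = 6.5, pos_z = 1.5, depth = 2, height = 2.5, color = 'yellow'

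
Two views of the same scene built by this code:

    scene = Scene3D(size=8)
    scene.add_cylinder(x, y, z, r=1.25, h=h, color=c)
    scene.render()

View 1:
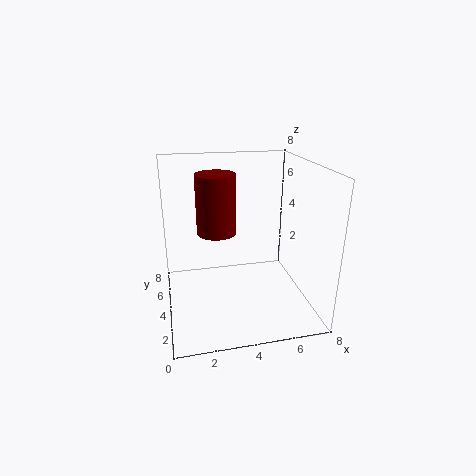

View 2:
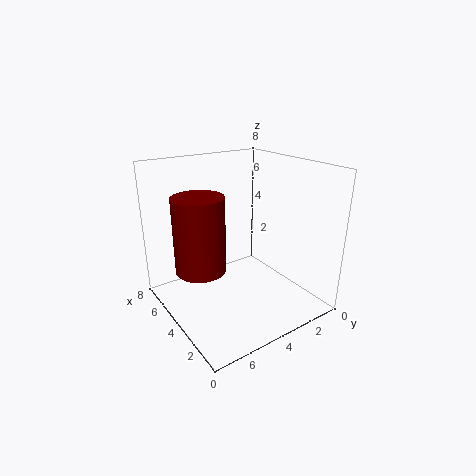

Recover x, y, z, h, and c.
x = 3.25; y = 6.75; z = 3.25; h = 3.75; c = 'maroon'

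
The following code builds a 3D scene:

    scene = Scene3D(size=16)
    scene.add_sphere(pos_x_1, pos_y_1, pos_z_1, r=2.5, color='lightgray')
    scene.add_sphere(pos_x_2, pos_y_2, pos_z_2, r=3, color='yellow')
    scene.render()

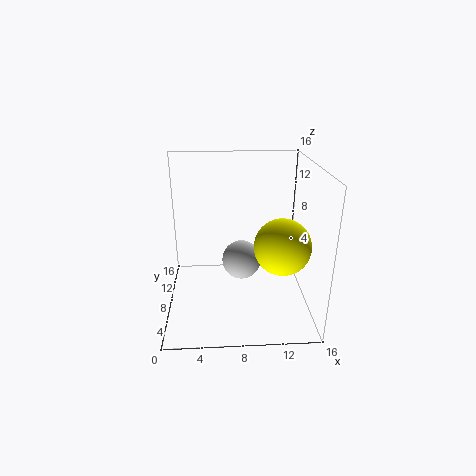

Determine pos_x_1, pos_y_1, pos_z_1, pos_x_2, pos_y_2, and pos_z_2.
pos_x_1 = 8.75
pos_y_1 = 12.5
pos_z_1 = 2.75
pos_x_2 = 12.5
pos_y_2 = 5.5
pos_z_2 = 8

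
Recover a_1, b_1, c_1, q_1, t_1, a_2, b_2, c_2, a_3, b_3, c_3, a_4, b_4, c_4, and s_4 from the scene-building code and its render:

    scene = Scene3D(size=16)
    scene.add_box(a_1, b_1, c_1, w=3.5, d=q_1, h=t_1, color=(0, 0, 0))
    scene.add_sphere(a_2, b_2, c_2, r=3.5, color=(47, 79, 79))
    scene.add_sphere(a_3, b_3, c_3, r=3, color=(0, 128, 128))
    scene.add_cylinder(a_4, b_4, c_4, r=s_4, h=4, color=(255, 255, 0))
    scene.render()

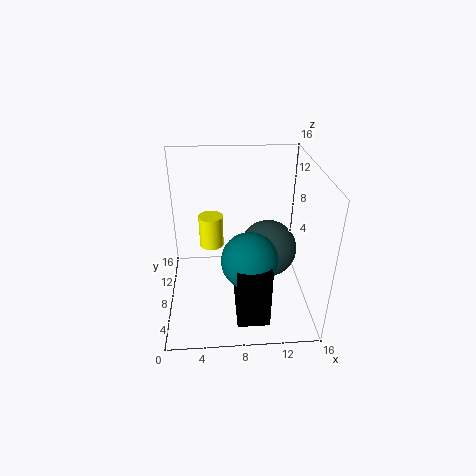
a_1 = 7.5, b_1 = 2, c_1 = 0.5, q_1 = 5, t_1 = 7, a_2 = 12, b_2 = 11, c_2 = 4.5, a_3 = 9, b_3 = 5, c_3 = 7, a_4 = 5, b_4 = 12.5, c_4 = 4.5, s_4 = 1.5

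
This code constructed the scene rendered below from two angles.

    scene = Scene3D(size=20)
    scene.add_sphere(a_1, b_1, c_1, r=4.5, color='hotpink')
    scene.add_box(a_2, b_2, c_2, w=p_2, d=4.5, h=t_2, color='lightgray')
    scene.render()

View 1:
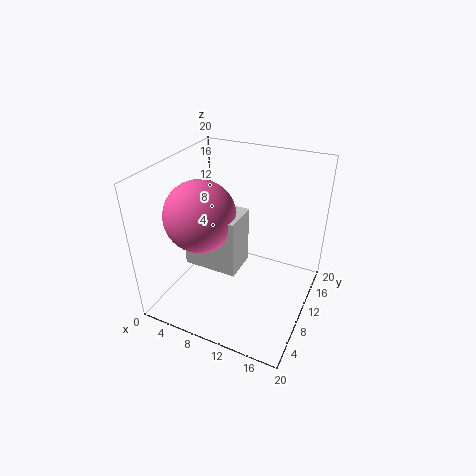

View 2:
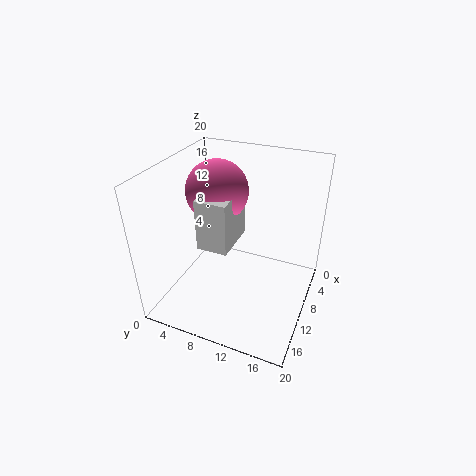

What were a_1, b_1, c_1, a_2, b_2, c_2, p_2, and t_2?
a_1 = 7; b_1 = 5.5; c_1 = 15; a_2 = 5; b_2 = 4.5; c_2 = 8; p_2 = 7; t_2 = 7.5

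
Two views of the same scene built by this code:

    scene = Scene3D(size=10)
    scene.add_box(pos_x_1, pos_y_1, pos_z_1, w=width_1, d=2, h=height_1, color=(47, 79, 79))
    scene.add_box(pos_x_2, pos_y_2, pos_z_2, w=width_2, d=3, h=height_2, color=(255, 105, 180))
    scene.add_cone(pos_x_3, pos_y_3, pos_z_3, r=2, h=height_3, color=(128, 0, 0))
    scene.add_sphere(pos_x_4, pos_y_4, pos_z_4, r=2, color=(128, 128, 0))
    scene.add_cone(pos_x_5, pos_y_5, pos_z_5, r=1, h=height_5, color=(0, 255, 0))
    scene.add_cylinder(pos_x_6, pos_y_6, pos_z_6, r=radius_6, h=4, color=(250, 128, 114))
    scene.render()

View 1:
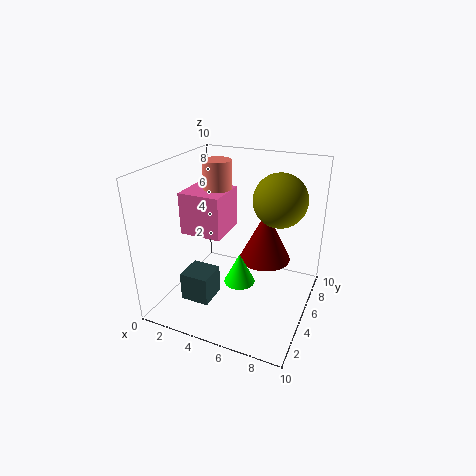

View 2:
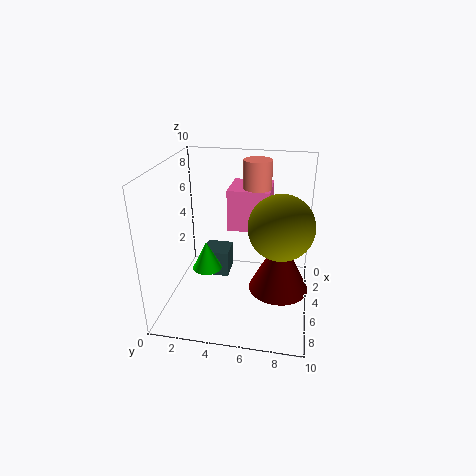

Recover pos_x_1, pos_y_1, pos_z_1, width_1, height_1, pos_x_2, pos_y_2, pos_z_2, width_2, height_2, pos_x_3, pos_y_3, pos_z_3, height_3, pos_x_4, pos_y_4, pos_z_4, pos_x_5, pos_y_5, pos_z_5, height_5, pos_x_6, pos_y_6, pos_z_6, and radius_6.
pos_x_1 = 2, pos_y_1 = 2, pos_z_1 = 1, width_1 = 2, height_1 = 2, pos_x_2 = 1, pos_y_2 = 4, pos_z_2 = 5, width_2 = 3, height_2 = 3, pos_x_3 = 6, pos_y_3 = 8, pos_z_3 = 2, height_3 = 4, pos_x_4 = 7, pos_y_4 = 8, pos_z_4 = 7, pos_x_5 = 6, pos_y_5 = 3, pos_z_5 = 3, height_5 = 2, pos_x_6 = 3, pos_y_6 = 6, pos_z_6 = 6, radius_6 = 1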